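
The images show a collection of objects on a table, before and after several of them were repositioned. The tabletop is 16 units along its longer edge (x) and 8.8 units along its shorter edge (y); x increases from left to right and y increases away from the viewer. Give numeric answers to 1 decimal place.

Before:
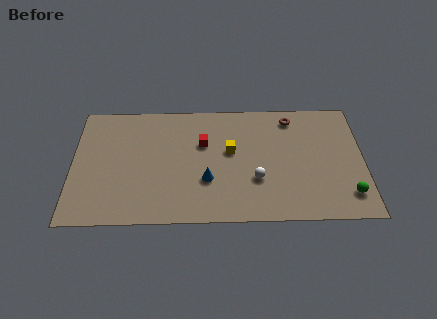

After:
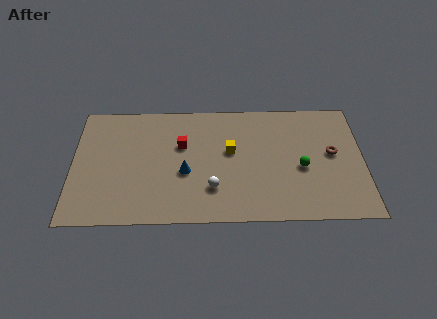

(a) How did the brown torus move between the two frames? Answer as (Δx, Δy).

(2.2, -2.7)

The brown torus started near (12.1, 7.5) and ended near (14.3, 4.8).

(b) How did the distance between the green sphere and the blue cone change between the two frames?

-1.4

They were about 7.8 units apart before and 6.4 after — 1.4 units closer together.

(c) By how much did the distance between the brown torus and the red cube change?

+3.1

Before: roughly 5.2 units apart; after: 8.3. That's 3.1 units further apart.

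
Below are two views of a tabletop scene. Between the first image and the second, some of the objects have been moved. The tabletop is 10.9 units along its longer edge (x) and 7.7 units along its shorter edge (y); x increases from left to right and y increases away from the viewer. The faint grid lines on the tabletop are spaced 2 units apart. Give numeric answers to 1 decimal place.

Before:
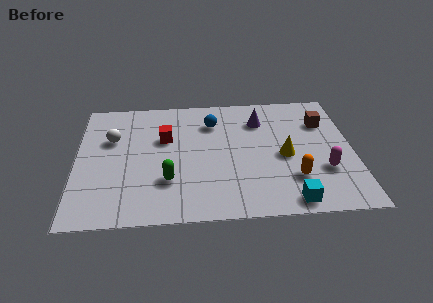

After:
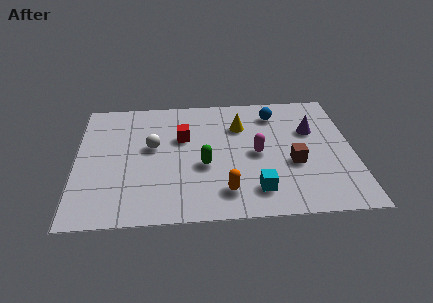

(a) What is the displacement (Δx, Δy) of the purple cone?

(2.0, -0.8)

The purple cone started near (7.3, 5.8) and ended near (9.3, 5.0).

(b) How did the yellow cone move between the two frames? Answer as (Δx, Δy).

(-1.7, 2.0)

The yellow cone started near (8.2, 3.5) and ended near (6.5, 5.5).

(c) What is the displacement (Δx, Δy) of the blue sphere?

(2.5, 0.4)

From the two frames, the blue sphere sits at roughly (5.4, 5.8) before and (7.9, 6.2) after.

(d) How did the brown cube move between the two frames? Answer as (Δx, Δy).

(-1.3, -2.5)

The brown cube was at about (9.8, 5.5) and moved to about (8.5, 3.0).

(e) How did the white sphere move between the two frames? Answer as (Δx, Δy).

(1.6, -0.6)

The white sphere started near (1.4, 5.0) and ended near (3.0, 4.4).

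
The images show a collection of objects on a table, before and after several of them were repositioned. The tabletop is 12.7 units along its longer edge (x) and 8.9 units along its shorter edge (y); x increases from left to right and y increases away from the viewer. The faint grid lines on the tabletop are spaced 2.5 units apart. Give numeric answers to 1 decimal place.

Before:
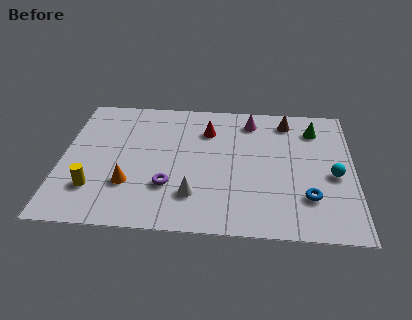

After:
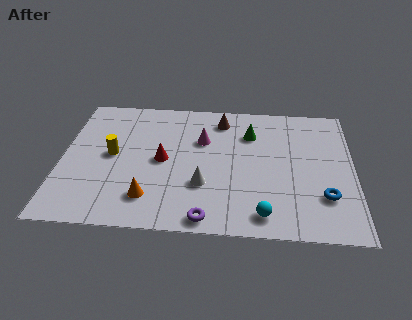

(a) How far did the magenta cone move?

2.6

The magenta cone was near (8.2, 7.4) before and (6.1, 5.9) after, so it travelled √(2.1² + 1.5²) ≈ 2.6 units.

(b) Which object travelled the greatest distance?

the cyan sphere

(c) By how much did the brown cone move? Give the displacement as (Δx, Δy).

(-2.9, -0.1)

The brown cone started near (9.8, 7.5) and ended near (6.9, 7.4).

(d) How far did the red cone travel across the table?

2.9

From (6.3, 6.6) to (4.4, 4.4), the red cone covered √(1.9² + 2.2²) ≈ 2.9 units.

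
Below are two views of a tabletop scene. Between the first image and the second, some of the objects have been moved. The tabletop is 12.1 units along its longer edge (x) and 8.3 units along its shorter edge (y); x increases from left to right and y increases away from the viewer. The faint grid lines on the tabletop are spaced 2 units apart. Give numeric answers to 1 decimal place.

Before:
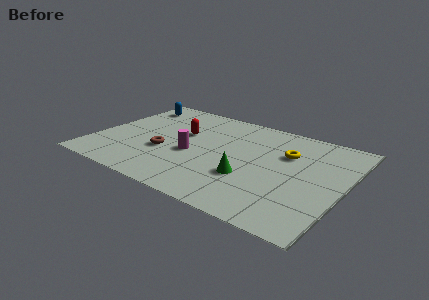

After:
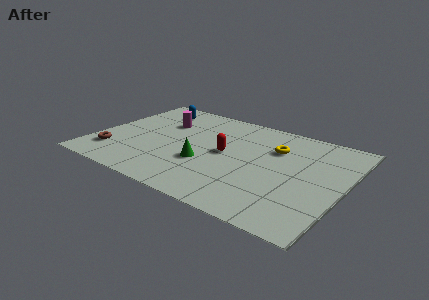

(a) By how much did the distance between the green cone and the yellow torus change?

+1.0

The distance was about 3.1 in the first image and 4.1 in the second, so they moved 1.0 units further apart.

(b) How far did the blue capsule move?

1.1

From (1.1, 6.8) to (2.2, 6.8), the blue capsule covered √(1.1² + 0.0²) ≈ 1.1 units.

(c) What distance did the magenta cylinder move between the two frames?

2.9

From (4.8, 3.5) to (2.9, 5.7), the magenta cylinder covered √(1.9² + 2.2²) ≈ 2.9 units.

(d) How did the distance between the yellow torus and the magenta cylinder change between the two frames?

+0.8

Before: roughly 4.8 units apart; after: 5.6. That's 0.8 units further apart.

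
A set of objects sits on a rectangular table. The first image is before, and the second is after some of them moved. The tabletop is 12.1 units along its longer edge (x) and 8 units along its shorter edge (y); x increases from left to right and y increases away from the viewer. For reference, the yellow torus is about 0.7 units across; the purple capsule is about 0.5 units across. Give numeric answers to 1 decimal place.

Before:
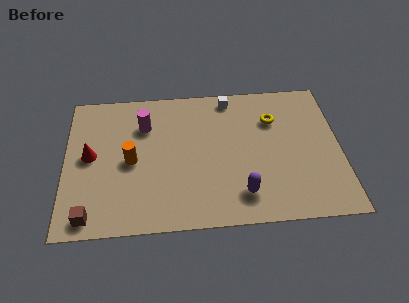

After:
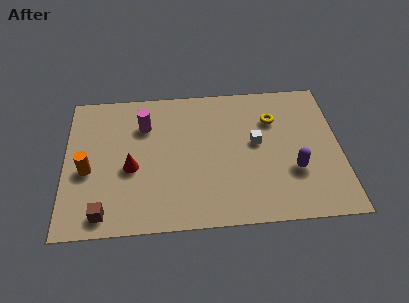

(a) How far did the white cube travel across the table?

2.9

The white cube moved from about (7.3, 7.1) to (8.4, 4.4), a distance of √(1.1² + 2.7²) ≈ 2.9.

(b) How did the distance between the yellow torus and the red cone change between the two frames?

-1.5

Before: roughly 8.2 units apart; after: 6.7. That's 1.5 units closer together.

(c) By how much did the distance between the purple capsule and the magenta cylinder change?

+1.3

They were about 5.9 units apart before and 7.2 after — 1.3 units further apart.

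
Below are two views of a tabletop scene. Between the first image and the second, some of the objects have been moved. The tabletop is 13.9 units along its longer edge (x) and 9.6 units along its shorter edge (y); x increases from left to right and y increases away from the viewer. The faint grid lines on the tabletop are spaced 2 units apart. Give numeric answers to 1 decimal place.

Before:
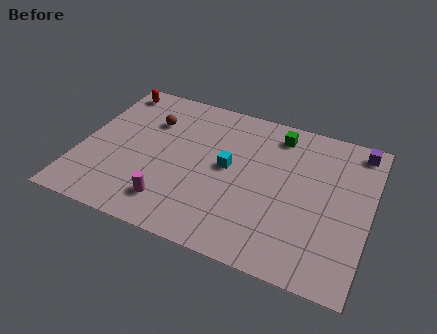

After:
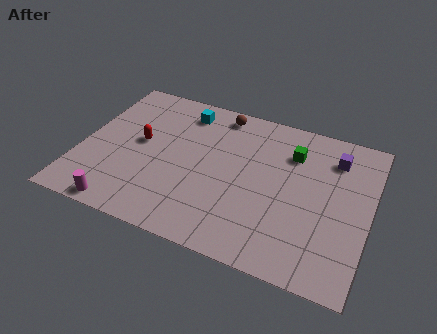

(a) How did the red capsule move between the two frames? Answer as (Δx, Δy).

(1.8, -3.2)

The red capsule was at about (1.0, 8.4) and moved to about (2.8, 5.2).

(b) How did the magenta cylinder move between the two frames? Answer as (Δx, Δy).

(-2.2, -1.1)

The magenta cylinder was at about (4.7, 1.9) and moved to about (2.5, 0.8).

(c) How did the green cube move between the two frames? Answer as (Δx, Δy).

(0.8, -1.0)

The green cube was at about (9.2, 8.1) and moved to about (10.0, 7.1).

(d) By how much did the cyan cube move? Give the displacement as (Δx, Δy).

(-2.5, 2.9)

From the two frames, the cyan cube sits at roughly (7.1, 5.1) before and (4.6, 8.0) after.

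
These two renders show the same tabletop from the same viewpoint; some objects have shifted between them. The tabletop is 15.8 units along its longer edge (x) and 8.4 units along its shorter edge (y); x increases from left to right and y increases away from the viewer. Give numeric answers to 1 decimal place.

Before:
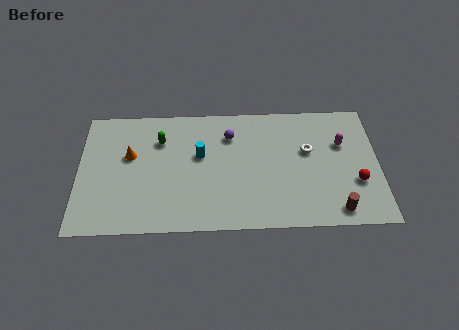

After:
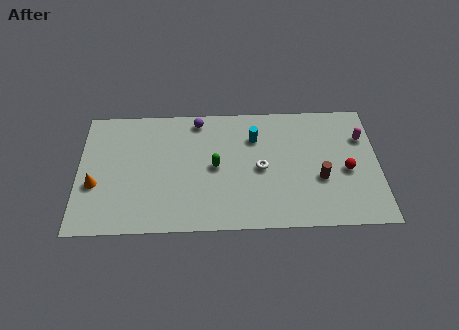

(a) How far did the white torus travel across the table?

2.7

The white torus moved from about (12.1, 5.1) to (9.6, 4.0), a distance of √(2.5² + 1.1²) ≈ 2.7.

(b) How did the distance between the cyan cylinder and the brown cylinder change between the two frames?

-3.6

The distance was about 8.1 in the first image and 4.5 in the second, so they moved 3.6 units closer together.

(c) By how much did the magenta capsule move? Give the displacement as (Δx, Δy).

(1.1, 0.4)

The magenta capsule started near (13.9, 5.5) and ended near (15.0, 5.9).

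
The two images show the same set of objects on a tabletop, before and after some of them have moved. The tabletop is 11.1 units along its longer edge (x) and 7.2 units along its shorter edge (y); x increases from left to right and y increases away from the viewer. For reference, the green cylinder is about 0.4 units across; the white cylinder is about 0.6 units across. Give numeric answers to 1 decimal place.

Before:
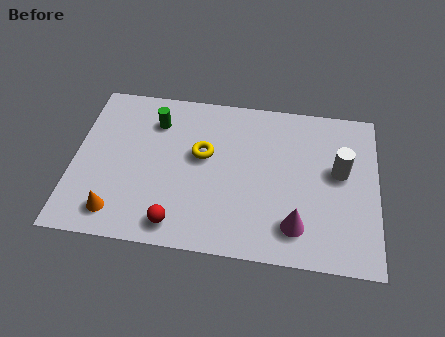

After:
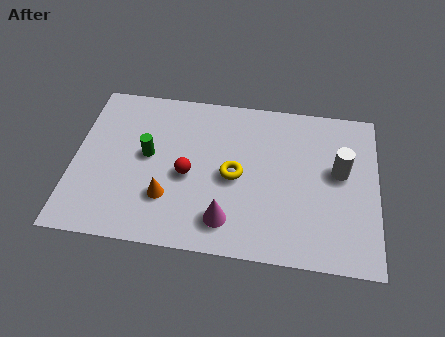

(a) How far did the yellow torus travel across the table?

1.4

The yellow torus was near (4.7, 4.2) before and (5.9, 3.4) after, so it travelled √(1.2² + 0.8²) ≈ 1.4 units.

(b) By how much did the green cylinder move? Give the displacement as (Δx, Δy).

(-0.2, -1.6)

The green cylinder started near (2.9, 5.5) and ended near (2.7, 3.9).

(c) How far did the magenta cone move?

2.5

From (8.2, 1.5) to (5.7, 1.4), the magenta cone covered √(2.5² + 0.1²) ≈ 2.5 units.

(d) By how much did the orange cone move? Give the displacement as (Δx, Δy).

(1.8, 0.9)

From the two frames, the orange cone sits at roughly (1.7, 1.2) before and (3.5, 2.1) after.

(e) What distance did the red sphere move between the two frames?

2.2

From (3.9, 1.0) to (4.2, 3.2), the red sphere covered √(0.3² + 2.2²) ≈ 2.2 units.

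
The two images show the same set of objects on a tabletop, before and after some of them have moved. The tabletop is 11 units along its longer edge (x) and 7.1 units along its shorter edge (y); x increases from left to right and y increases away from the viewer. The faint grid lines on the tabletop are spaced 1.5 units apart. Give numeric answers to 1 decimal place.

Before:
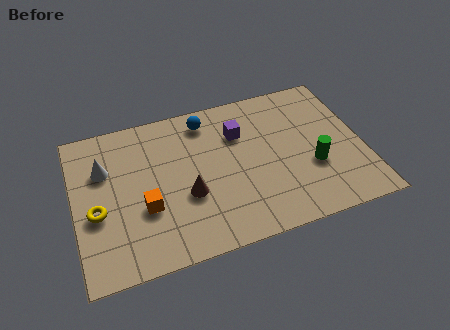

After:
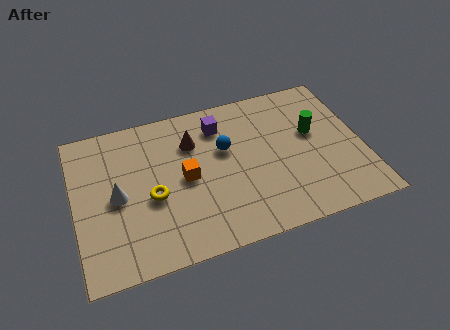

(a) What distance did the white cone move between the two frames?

1.5

The white cone was near (1.2, 4.8) before and (1.6, 3.4) after, so it travelled √(0.4² + 1.4²) ≈ 1.5 units.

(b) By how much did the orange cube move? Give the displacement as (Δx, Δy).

(1.6, 0.9)

From the two frames, the orange cube sits at roughly (2.6, 2.6) before and (4.2, 3.5) after.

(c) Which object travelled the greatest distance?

the brown cone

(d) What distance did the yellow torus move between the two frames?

2.1

The yellow torus moved from about (0.8, 2.9) to (2.9, 3.0), a distance of √(2.1² + 0.1²) ≈ 2.1.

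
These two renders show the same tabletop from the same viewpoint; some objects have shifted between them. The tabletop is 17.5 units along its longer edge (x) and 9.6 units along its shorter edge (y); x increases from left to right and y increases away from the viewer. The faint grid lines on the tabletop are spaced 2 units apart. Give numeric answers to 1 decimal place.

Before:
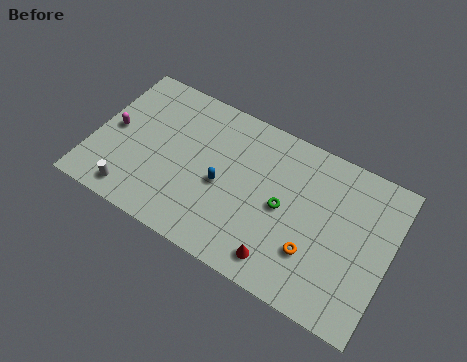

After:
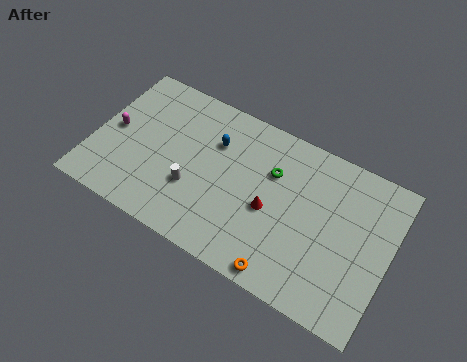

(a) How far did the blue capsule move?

2.5

From (7.7, 4.3) to (6.9, 6.7), the blue capsule covered √(0.8² + 2.4²) ≈ 2.5 units.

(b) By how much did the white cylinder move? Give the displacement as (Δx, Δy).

(3.3, 2.0)

From the two frames, the white cylinder sits at roughly (2.8, 1.3) before and (6.1, 3.3) after.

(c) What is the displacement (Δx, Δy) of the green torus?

(-0.9, 1.8)

The green torus started near (11.3, 4.7) and ended near (10.4, 6.5).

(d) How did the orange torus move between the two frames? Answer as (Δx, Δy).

(-1.4, -2.0)

From the two frames, the orange torus sits at roughly (13.3, 2.9) before and (11.9, 0.9) after.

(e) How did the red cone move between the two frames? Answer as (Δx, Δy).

(-1.0, 2.7)

The red cone started near (11.6, 1.5) and ended near (10.6, 4.2).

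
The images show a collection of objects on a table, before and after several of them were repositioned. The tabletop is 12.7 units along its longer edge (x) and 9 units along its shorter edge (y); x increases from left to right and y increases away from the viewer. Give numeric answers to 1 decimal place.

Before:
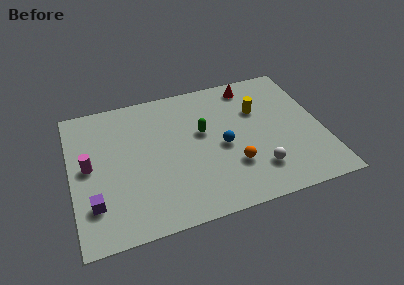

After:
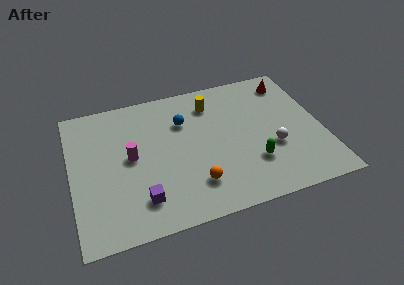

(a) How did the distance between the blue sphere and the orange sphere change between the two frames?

+2.7

Before: roughly 1.5 units apart; after: 4.2. That's 2.7 units further apart.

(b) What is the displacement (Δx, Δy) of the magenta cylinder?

(2.1, 0.0)

The magenta cylinder was at about (0.9, 4.7) and moved to about (3.0, 4.7).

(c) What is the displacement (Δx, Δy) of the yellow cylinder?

(-2.3, 1.1)

From the two frames, the yellow cylinder sits at roughly (9.6, 6.0) before and (7.3, 7.1) after.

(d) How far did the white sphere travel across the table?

1.5

From (9.2, 2.1) to (10.1, 3.3), the white sphere covered √(0.9² + 1.2²) ≈ 1.5 units.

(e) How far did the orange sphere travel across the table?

2.1

The orange sphere moved from about (8.0, 2.7) to (6.0, 2.1), a distance of √(2.0² + 0.6²) ≈ 2.1.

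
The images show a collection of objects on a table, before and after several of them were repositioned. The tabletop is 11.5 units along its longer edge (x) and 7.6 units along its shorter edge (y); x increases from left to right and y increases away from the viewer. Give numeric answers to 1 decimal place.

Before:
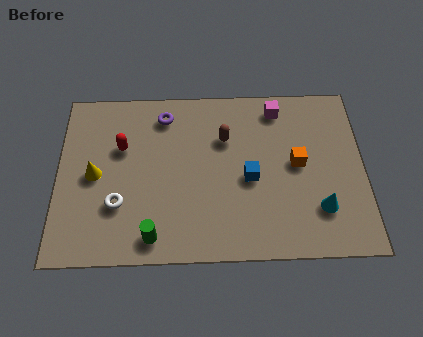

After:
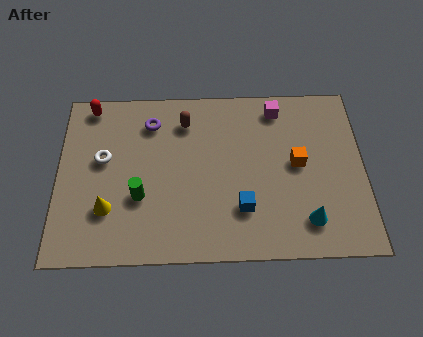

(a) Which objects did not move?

the orange cube and the magenta cube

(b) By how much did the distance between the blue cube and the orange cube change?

+0.9

Before: roughly 1.9 units apart; after: 2.8. That's 0.9 units further apart.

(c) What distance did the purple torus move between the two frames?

0.6

From (4.0, 6.3) to (3.5, 6.0), the purple torus covered √(0.5² + 0.3²) ≈ 0.6 units.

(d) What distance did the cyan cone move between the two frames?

0.7

The cyan cone moved from about (9.8, 2.0) to (9.3, 1.5), a distance of √(0.5² + 0.5²) ≈ 0.7.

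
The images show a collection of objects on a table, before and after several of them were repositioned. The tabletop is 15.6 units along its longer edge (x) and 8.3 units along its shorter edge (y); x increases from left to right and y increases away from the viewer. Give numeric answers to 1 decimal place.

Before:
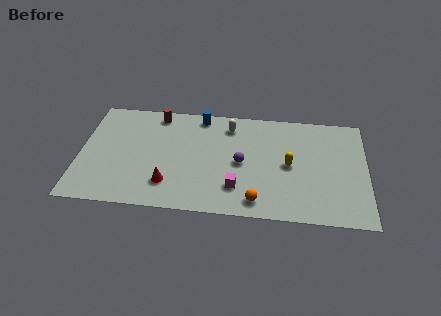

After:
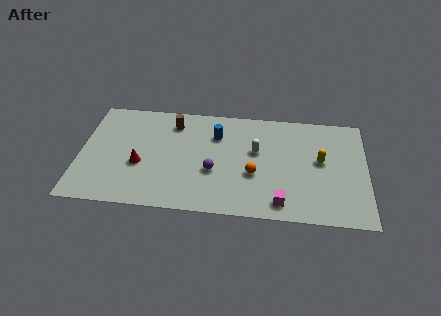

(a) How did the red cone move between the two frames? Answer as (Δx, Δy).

(-1.6, 1.3)

From the two frames, the red cone sits at roughly (4.9, 2.0) before and (3.3, 3.3) after.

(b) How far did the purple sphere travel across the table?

1.7

From (8.8, 4.0) to (7.3, 3.2), the purple sphere covered √(1.5² + 0.8²) ≈ 1.7 units.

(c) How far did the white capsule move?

2.3

The white capsule was near (8.1, 6.8) before and (9.6, 5.0) after, so it travelled √(1.5² + 1.8²) ≈ 2.3 units.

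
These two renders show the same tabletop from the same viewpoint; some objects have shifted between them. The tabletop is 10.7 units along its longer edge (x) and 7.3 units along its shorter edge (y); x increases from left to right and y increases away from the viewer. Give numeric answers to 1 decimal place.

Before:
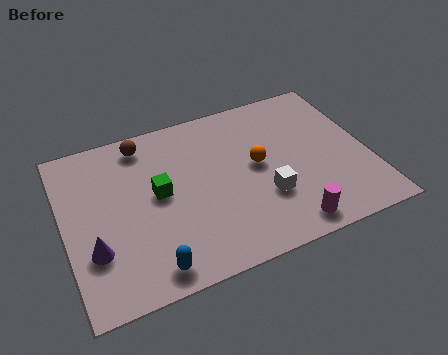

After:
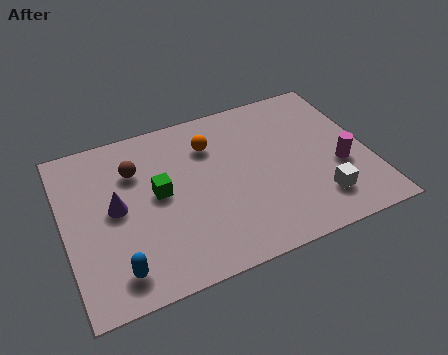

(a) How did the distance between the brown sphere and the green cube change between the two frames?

-0.9

The distance was about 2.4 in the first image and 1.5 in the second, so they moved 0.9 units closer together.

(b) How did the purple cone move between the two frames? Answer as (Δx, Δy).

(0.9, 1.5)

The purple cone started near (0.9, 2.3) and ended near (1.8, 3.8).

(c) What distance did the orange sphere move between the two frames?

2.1

From (6.8, 3.9) to (5.3, 5.4), the orange sphere covered √(1.5² + 1.5²) ≈ 2.1 units.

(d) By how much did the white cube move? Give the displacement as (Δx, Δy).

(1.8, -0.8)

The white cube started near (6.9, 2.4) and ended near (8.7, 1.6).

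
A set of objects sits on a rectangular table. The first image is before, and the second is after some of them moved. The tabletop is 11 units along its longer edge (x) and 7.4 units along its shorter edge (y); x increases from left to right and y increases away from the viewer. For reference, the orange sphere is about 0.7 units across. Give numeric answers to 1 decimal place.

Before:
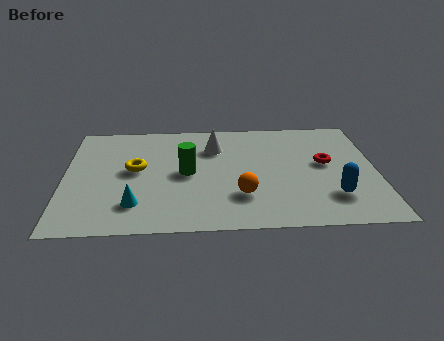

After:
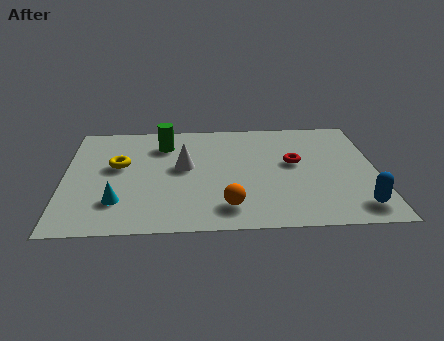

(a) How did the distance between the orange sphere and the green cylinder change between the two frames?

+2.3

They were about 2.5 units apart before and 4.8 after — 2.3 units further apart.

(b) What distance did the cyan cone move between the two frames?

0.6

The cyan cone moved from about (2.5, 1.7) to (1.9, 1.9), a distance of √(0.6² + 0.2²) ≈ 0.6.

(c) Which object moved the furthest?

the green cylinder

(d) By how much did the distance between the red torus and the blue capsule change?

+1.5

They were about 2.2 units apart before and 3.7 after — 1.5 units further apart.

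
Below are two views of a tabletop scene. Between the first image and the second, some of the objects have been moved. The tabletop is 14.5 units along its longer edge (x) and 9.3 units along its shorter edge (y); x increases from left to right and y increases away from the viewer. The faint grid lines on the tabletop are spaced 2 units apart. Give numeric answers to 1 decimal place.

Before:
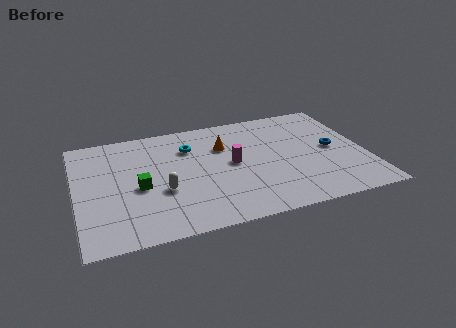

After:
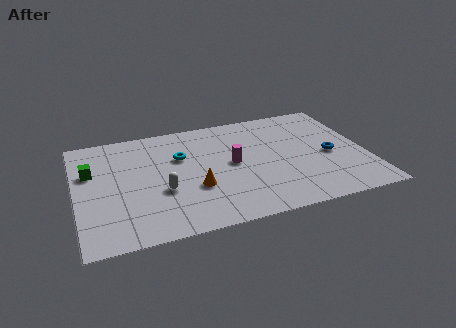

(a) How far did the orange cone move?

3.5

From (7.5, 6.4) to (5.8, 3.3), the orange cone covered √(1.7² + 3.1²) ≈ 3.5 units.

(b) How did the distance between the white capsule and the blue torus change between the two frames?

-0.3

Before: roughly 8.8 units apart; after: 8.5. That's 0.3 units closer together.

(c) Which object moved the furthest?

the orange cone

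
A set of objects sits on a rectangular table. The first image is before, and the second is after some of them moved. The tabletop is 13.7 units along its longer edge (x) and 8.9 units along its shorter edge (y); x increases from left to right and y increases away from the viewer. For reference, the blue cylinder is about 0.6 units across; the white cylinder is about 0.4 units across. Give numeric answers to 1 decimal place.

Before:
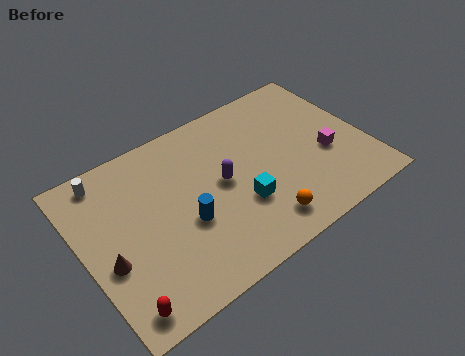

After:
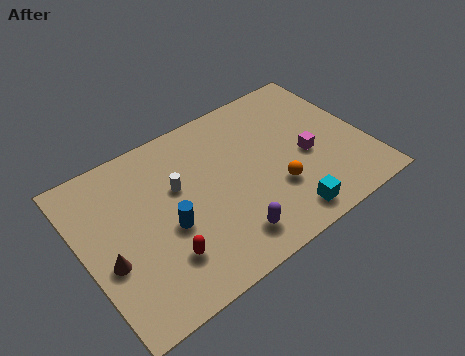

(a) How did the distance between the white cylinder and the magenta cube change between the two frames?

-4.7

The distance was about 11.0 in the first image and 6.3 in the second, so they moved 4.7 units closer together.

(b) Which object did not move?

the brown cone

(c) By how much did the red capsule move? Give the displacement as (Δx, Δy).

(2.3, 1.2)

From the two frames, the red capsule sits at roughly (1.1, 1.1) before and (3.4, 2.3) after.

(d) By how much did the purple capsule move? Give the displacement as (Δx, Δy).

(-0.3, -3.0)

From the two frames, the purple capsule sits at roughly (6.7, 4.6) before and (6.4, 1.6) after.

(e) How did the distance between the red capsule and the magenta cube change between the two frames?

-3.3

The distance was about 10.9 in the first image and 7.6 in the second, so they moved 3.3 units closer together.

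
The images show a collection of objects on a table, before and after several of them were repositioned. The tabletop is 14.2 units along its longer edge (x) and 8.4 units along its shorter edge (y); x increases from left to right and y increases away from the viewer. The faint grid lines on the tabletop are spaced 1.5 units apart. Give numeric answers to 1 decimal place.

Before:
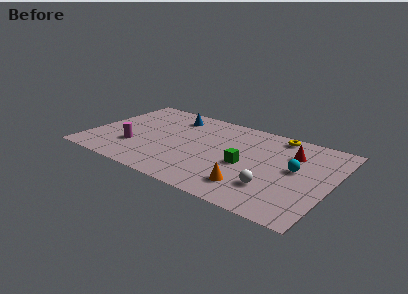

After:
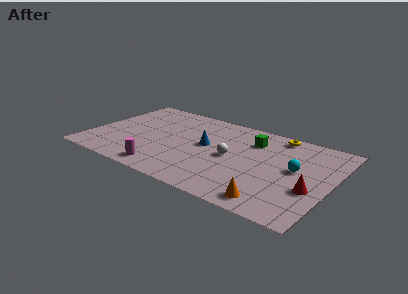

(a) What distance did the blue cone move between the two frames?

3.3

The blue cone was near (4.4, 6.8) before and (6.8, 4.6) after, so it travelled √(2.4² + 2.2²) ≈ 3.3 units.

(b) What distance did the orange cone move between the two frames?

1.6

From (9.9, 1.8) to (11.3, 1.1), the orange cone covered √(1.4² + 0.7²) ≈ 1.6 units.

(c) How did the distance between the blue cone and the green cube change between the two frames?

-2.8

They were about 5.8 units apart before and 3.0 after — 2.8 units closer together.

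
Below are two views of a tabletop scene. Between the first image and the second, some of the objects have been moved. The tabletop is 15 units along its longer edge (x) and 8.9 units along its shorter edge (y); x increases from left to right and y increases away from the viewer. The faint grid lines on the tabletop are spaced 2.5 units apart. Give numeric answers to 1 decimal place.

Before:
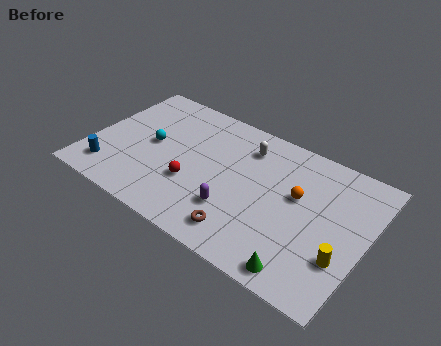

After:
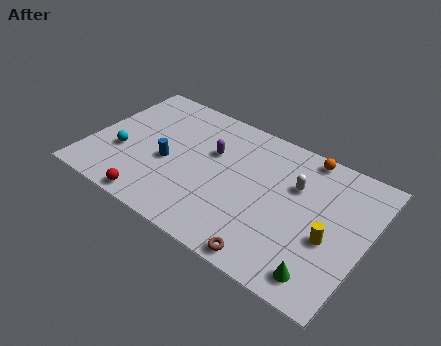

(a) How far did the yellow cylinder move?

1.1

The yellow cylinder was near (14.0, 2.8) before and (13.2, 3.6) after, so it travelled √(0.8² + 0.8²) ≈ 1.1 units.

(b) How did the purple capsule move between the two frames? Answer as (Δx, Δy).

(-1.8, 3.1)

The purple capsule was at about (8.2, 2.6) and moved to about (6.4, 5.7).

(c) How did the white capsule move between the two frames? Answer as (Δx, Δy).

(2.9, -1.1)

The white capsule started near (8.1, 7.0) and ended near (11.0, 5.9).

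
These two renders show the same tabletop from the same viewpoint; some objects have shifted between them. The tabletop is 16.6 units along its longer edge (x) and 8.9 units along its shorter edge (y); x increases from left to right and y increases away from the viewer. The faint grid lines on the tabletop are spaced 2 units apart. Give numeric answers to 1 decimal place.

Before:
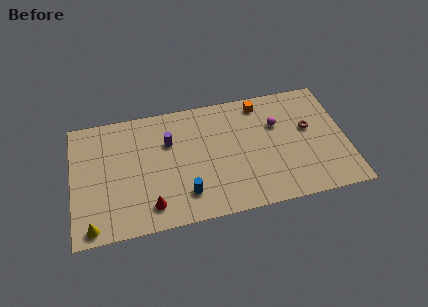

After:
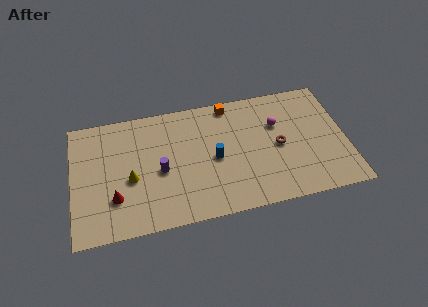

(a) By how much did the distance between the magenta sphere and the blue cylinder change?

-2.7

Before: roughly 7.0 units apart; after: 4.3. That's 2.7 units closer together.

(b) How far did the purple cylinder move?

2.1

The purple cylinder moved from about (5.9, 6.0) to (5.3, 4.0), a distance of √(0.6² + 2.0²) ≈ 2.1.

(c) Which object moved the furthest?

the yellow cone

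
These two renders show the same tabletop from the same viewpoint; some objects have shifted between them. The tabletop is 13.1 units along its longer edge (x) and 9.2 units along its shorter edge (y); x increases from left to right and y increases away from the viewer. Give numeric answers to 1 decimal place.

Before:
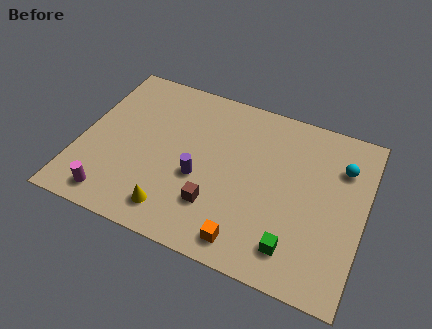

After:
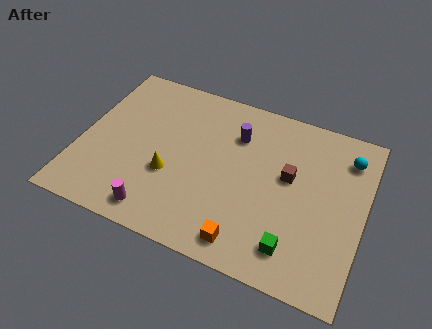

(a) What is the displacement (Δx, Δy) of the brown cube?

(3.1, 2.8)

The brown cube was at about (6.5, 2.5) and moved to about (9.6, 5.3).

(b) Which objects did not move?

the orange cube and the green cube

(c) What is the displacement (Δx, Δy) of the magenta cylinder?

(2.1, 0.0)

The magenta cylinder started near (1.9, 1.2) and ended near (4.0, 1.2).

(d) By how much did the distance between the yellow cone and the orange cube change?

+1.0

They were about 3.4 units apart before and 4.4 after — 1.0 units further apart.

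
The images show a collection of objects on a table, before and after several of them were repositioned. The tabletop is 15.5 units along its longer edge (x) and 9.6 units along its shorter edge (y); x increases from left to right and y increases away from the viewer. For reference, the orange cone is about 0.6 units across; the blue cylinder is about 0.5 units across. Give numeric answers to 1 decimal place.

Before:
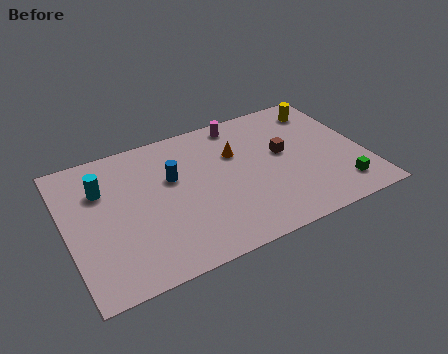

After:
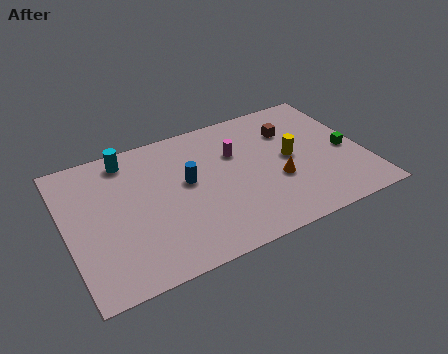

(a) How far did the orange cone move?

3.3

The orange cone moved from about (9.0, 6.4) to (10.8, 3.6), a distance of √(1.8² + 2.8²) ≈ 3.3.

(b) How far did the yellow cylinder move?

3.7

From (13.9, 7.9) to (11.7, 4.9), the yellow cylinder covered √(2.2² + 3.0²) ≈ 3.7 units.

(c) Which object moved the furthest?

the yellow cylinder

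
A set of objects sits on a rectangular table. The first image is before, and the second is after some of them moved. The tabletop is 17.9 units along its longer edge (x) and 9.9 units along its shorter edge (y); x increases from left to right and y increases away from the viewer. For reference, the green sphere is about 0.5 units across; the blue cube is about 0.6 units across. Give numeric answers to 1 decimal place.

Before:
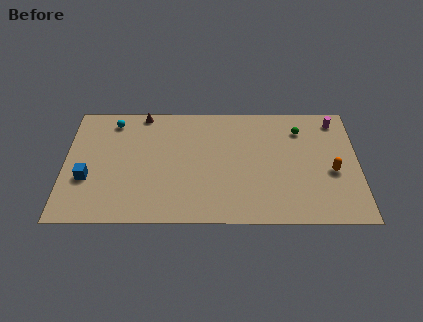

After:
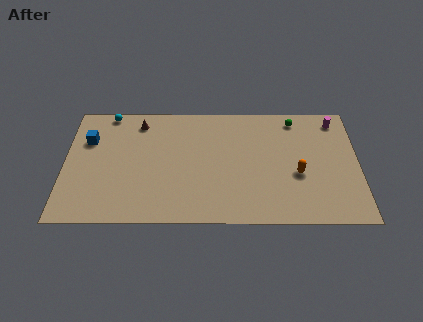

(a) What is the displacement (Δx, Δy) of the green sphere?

(-0.3, 0.9)

From the two frames, the green sphere sits at roughly (14.4, 7.7) before and (14.1, 8.6) after.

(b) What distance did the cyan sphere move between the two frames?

0.8

From (2.9, 8.4) to (2.6, 9.1), the cyan sphere covered √(0.3² + 0.7²) ≈ 0.8 units.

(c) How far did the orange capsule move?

2.1

The orange capsule was near (16.3, 4.2) before and (14.2, 4.0) after, so it travelled √(2.1² + 0.2²) ≈ 2.1 units.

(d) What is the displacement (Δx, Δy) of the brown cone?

(-0.2, -0.8)

The brown cone started near (4.7, 9.1) and ended near (4.5, 8.3).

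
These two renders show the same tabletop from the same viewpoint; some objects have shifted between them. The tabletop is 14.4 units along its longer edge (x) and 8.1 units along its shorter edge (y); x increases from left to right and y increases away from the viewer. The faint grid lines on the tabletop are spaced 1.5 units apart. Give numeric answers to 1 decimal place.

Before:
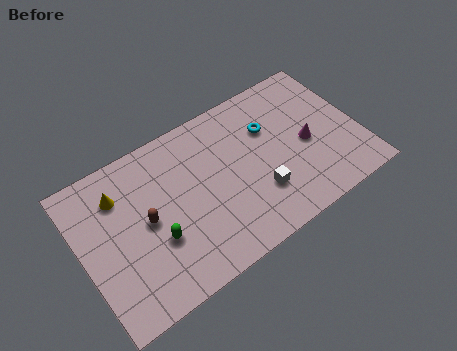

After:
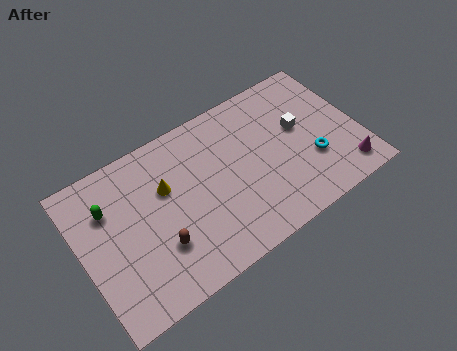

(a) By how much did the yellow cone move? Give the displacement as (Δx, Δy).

(2.3, -0.9)

The yellow cone started near (2.2, 6.1) and ended near (4.5, 5.2).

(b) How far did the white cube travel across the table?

3.5

The white cube was near (8.9, 2.4) before and (11.5, 4.7) after, so it travelled √(2.6² + 2.3²) ≈ 3.5 units.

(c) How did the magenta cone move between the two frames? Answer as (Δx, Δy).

(1.6, -2.4)

The magenta cone was at about (11.7, 3.7) and moved to about (13.3, 1.3).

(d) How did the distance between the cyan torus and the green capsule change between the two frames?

+3.7

Before: roughly 6.9 units apart; after: 10.6. That's 3.7 units further apart.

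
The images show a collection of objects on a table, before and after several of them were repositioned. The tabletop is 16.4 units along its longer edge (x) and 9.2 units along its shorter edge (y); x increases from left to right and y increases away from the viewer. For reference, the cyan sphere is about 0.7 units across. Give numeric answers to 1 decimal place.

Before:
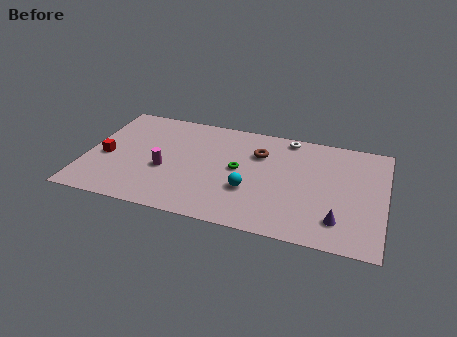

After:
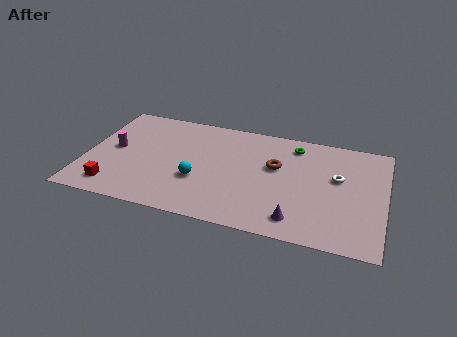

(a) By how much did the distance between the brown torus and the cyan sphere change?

+1.4

Before: roughly 3.3 units apart; after: 4.7. That's 1.4 units further apart.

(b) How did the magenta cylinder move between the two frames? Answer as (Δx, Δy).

(-2.9, 1.1)

The magenta cylinder was at about (4.4, 3.7) and moved to about (1.5, 4.8).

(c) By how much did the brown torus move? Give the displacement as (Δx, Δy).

(1.0, -0.9)

The brown torus was at about (9.4, 6.5) and moved to about (10.4, 5.6).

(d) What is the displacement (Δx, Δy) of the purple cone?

(-2.2, -0.5)

The purple cone was at about (14.0, 2.0) and moved to about (11.8, 1.5).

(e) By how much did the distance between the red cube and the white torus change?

+1.9

Before: roughly 10.7 units apart; after: 12.6. That's 1.9 units further apart.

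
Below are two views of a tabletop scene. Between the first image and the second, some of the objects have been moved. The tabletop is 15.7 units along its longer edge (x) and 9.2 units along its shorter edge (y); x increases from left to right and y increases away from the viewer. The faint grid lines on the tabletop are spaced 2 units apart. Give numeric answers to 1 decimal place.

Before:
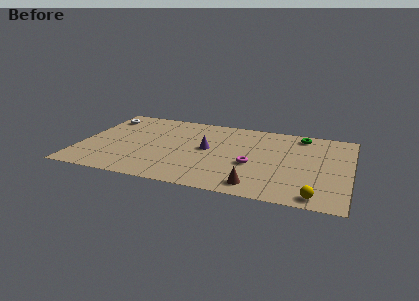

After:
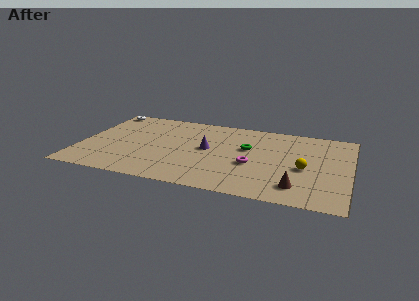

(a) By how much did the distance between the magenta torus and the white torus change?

+0.5

They were about 9.8 units apart before and 10.3 after — 0.5 units further apart.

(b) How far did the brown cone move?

2.4

The brown cone moved from about (10.5, 1.3) to (12.8, 1.8), a distance of √(2.3² + 0.5²) ≈ 2.4.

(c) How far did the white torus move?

0.9

The white torus moved from about (1.0, 7.4) to (0.9, 8.3), a distance of √(0.1² + 0.9²) ≈ 0.9.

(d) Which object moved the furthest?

the green torus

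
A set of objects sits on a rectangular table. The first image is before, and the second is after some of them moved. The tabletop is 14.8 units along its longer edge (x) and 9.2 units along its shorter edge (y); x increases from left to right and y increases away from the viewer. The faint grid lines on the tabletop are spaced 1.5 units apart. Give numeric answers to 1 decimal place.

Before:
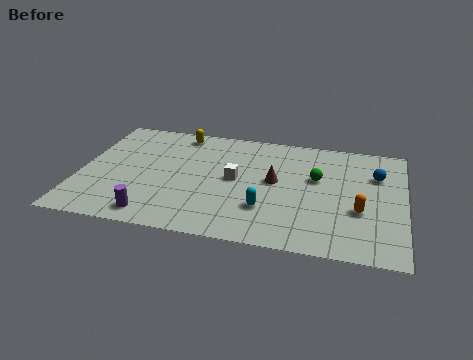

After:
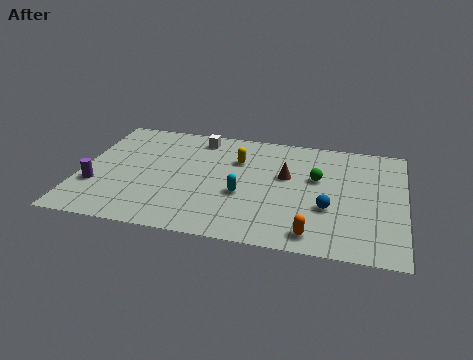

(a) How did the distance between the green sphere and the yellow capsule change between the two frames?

-3.2

The distance was about 7.0 in the first image and 3.8 in the second, so they moved 3.2 units closer together.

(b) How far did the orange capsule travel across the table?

3.0

The orange capsule was near (12.8, 3.4) before and (10.8, 1.2) after, so it travelled √(2.0² + 2.2²) ≈ 3.0 units.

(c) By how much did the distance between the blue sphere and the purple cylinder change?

-0.6

The distance was about 11.2 in the first image and 10.6 in the second, so they moved 0.6 units closer together.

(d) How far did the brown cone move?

0.7

The brown cone was near (8.9, 5.0) before and (9.4, 5.5) after, so it travelled √(0.5² + 0.5²) ≈ 0.7 units.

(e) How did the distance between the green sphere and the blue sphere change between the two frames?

-0.4

They were about 2.8 units apart before and 2.4 after — 0.4 units closer together.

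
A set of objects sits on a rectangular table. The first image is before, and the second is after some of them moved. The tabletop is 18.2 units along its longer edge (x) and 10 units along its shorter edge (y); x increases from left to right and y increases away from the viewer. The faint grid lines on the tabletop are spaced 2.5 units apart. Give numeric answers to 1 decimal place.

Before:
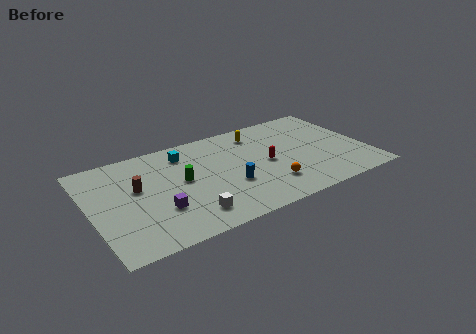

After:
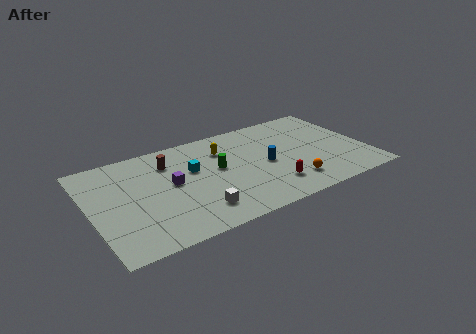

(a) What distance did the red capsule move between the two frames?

2.5

The red capsule moved from about (11.6, 4.8) to (11.5, 2.3), a distance of √(0.1² + 2.5²) ≈ 2.5.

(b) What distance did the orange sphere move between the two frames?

1.5

From (11.4, 2.5) to (12.8, 2.1), the orange sphere covered √(1.4² + 0.4²) ≈ 1.5 units.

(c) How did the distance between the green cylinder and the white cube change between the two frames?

+0.5

They were about 3.5 units apart before and 4.0 after — 0.5 units further apart.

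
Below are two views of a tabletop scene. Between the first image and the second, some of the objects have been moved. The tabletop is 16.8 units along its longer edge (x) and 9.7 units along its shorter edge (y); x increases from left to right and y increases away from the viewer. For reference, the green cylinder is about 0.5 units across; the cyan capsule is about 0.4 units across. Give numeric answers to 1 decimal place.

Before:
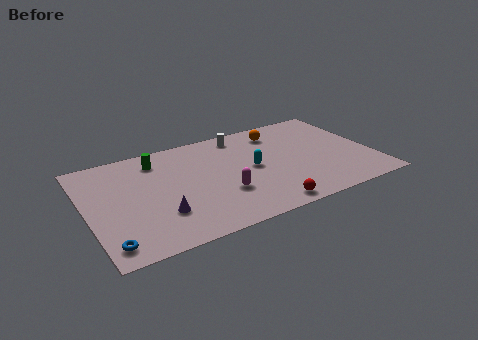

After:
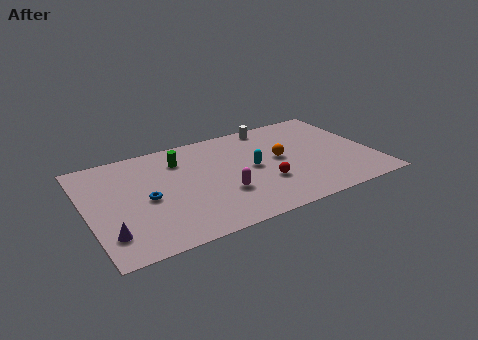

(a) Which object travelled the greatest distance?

the blue torus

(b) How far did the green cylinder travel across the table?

1.4

From (4.4, 7.9) to (5.7, 7.4), the green cylinder covered √(1.3² + 0.5²) ≈ 1.4 units.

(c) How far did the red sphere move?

2.2

The red sphere moved from about (9.9, 1.0) to (10.2, 3.2), a distance of √(0.3² + 2.2²) ≈ 2.2.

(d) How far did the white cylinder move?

1.9

From (9.5, 8.4) to (11.4, 8.7), the white cylinder covered √(1.9² + 0.3²) ≈ 1.9 units.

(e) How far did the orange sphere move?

2.7

The orange sphere moved from about (11.7, 7.9) to (11.4, 5.2), a distance of √(0.3² + 2.7²) ≈ 2.7.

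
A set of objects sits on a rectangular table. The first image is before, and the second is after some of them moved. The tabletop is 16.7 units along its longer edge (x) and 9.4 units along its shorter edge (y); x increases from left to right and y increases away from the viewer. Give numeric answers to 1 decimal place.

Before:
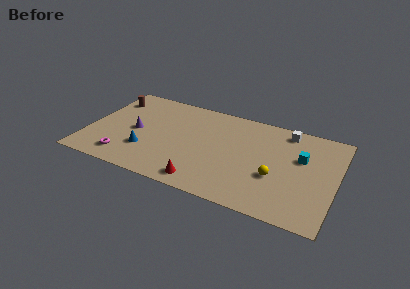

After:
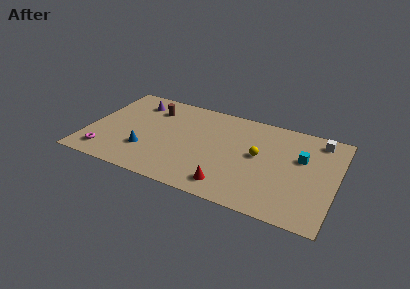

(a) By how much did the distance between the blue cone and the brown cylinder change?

-1.0

The distance was about 5.4 in the first image and 4.4 in the second, so they moved 1.0 units closer together.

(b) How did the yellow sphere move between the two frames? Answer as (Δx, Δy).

(-1.3, 1.6)

The yellow sphere started near (12.8, 3.5) and ended near (11.5, 5.1).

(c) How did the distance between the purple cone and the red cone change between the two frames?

+3.3

Before: roughly 6.0 units apart; after: 9.3. That's 3.3 units further apart.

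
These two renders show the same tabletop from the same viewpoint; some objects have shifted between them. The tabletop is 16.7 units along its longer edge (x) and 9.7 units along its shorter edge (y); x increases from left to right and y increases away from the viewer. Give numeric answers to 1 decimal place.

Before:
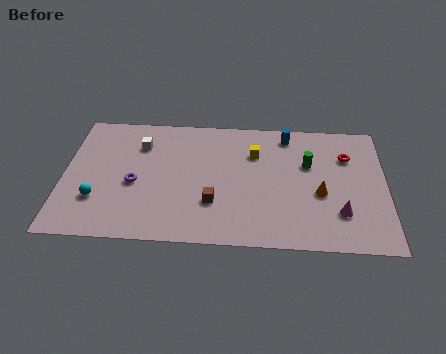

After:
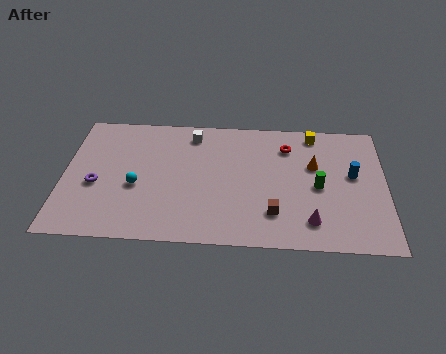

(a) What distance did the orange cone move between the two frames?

2.1

The orange cone moved from about (13.3, 4.0) to (13.0, 6.1), a distance of √(0.3² + 2.1²) ≈ 2.1.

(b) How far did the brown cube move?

3.2

The brown cube moved from about (7.8, 3.0) to (10.9, 2.4), a distance of √(3.1² + 0.6²) ≈ 3.2.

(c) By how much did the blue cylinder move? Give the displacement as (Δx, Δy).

(3.4, -2.9)

The blue cylinder was at about (11.6, 8.4) and moved to about (15.0, 5.5).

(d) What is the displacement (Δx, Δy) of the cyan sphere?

(2.0, 1.1)

The cyan sphere started near (1.8, 2.9) and ended near (3.8, 4.0).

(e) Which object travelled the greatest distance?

the blue cylinder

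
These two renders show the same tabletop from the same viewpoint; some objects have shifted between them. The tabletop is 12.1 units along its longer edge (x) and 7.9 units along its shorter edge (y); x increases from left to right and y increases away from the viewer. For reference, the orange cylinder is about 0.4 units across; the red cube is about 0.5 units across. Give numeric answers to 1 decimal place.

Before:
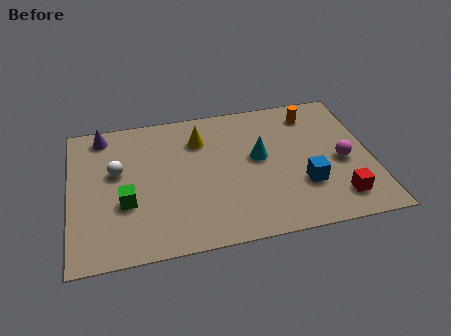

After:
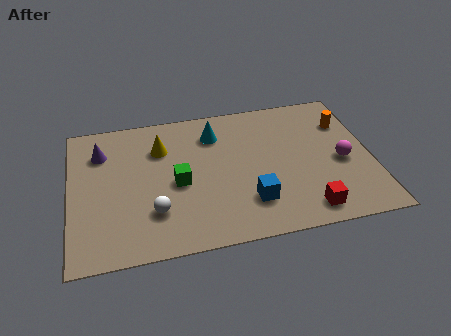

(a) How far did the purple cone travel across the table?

1.0

The purple cone moved from about (1.4, 6.9) to (1.3, 5.9), a distance of √(0.1² + 1.0²) ≈ 1.0.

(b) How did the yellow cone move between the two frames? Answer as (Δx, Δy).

(-1.6, -0.2)

From the two frames, the yellow cone sits at roughly (5.3, 5.9) before and (3.7, 5.7) after.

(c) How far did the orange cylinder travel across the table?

1.5

The orange cylinder was near (9.9, 6.5) before and (11.2, 5.7) after, so it travelled √(1.3² + 0.8²) ≈ 1.5 units.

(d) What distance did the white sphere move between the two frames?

2.9

From (1.9, 4.7) to (3.3, 2.2), the white sphere covered √(1.4² + 2.5²) ≈ 2.9 units.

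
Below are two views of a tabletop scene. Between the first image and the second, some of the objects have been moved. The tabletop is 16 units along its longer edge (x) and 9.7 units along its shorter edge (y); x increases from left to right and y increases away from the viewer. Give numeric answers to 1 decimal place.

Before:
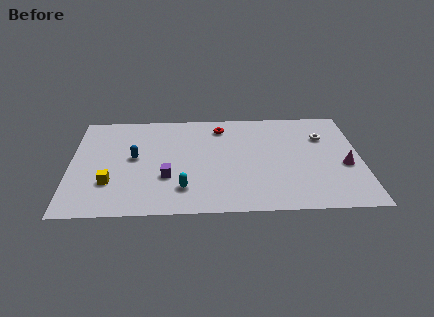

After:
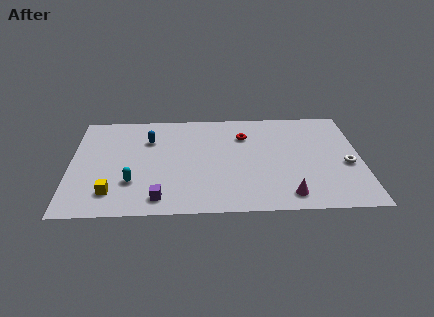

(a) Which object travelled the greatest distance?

the magenta cone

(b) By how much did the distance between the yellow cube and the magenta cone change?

-3.3

The distance was about 12.9 in the first image and 9.6 in the second, so they moved 3.3 units closer together.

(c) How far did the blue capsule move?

1.9

The blue capsule was near (3.5, 5.2) before and (4.3, 6.9) after, so it travelled √(0.8² + 1.7²) ≈ 1.9 units.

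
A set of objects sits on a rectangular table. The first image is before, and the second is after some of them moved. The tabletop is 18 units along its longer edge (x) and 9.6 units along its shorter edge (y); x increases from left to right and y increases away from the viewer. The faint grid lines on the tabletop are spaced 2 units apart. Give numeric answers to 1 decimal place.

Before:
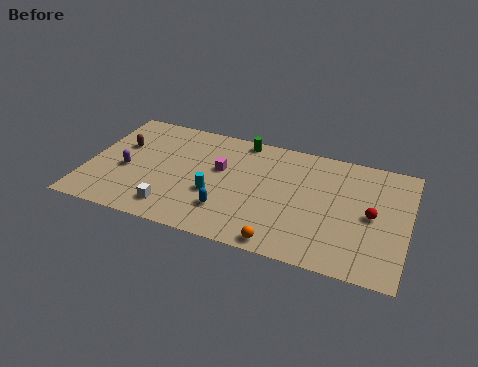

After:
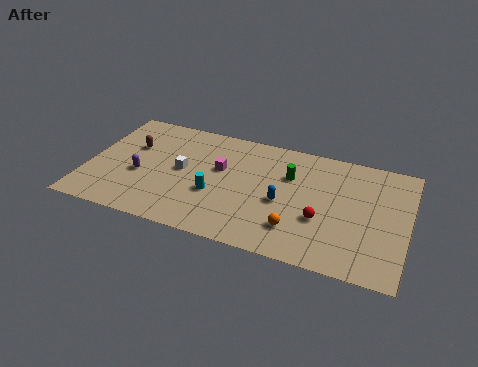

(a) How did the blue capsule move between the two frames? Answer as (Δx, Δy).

(3.0, 1.7)

From the two frames, the blue capsule sits at roughly (8.1, 2.5) before and (11.1, 4.2) after.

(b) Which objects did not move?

the cyan cylinder and the magenta cube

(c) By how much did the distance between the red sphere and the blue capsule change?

-5.9

They were about 8.2 units apart before and 2.3 after — 5.9 units closer together.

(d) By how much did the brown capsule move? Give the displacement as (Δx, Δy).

(0.6, 0.1)

The brown capsule was at about (1.7, 6.1) and moved to about (2.3, 6.2).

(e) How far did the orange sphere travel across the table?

1.6

From (11.3, 0.9) to (12.0, 2.3), the orange sphere covered √(0.7² + 1.4²) ≈ 1.6 units.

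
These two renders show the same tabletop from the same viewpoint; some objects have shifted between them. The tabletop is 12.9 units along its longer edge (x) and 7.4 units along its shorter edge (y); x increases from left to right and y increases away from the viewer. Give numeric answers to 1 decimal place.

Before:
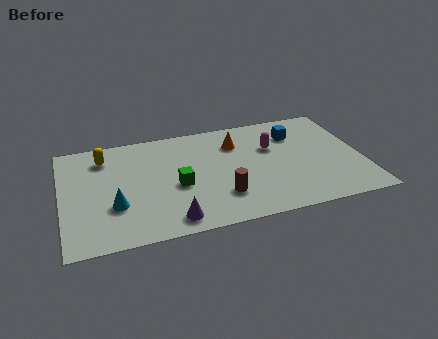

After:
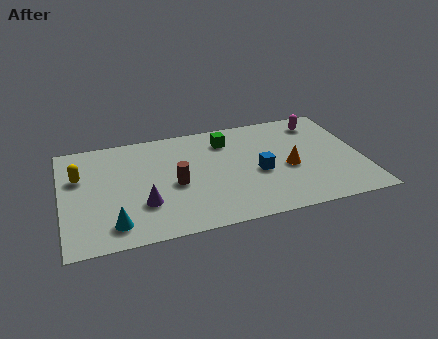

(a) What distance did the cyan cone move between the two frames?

1.2

The cyan cone moved from about (2.2, 2.5) to (2.1, 1.3), a distance of √(0.1² + 1.2²) ≈ 1.2.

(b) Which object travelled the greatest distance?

the green cube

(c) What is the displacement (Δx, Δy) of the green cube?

(2.3, 2.6)

The green cube was at about (4.9, 3.2) and moved to about (7.2, 5.8).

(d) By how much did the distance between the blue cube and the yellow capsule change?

-0.5

The distance was about 8.3 in the first image and 7.8 in the second, so they moved 0.5 units closer together.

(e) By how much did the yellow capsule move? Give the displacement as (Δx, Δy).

(-1.1, -1.1)

The yellow capsule was at about (1.9, 5.9) and moved to about (0.8, 4.8).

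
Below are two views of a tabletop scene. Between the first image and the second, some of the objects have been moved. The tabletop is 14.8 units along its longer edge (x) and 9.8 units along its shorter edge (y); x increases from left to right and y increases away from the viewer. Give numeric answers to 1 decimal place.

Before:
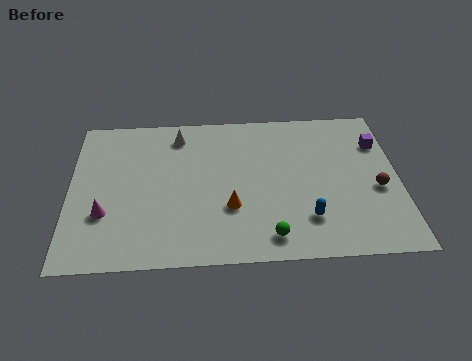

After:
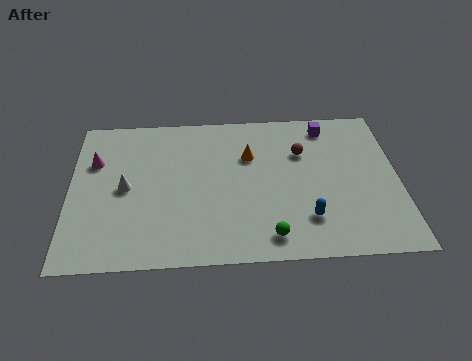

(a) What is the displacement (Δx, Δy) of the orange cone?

(0.9, 3.3)

The orange cone started near (7.2, 3.3) and ended near (8.1, 6.6).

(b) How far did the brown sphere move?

4.2

The brown sphere moved from about (13.8, 4.1) to (10.5, 6.7), a distance of √(3.3² + 2.6²) ≈ 4.2.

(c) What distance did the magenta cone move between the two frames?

3.4

The magenta cone was near (1.6, 3.2) before and (1.1, 6.6) after, so it travelled √(0.5² + 3.4²) ≈ 3.4 units.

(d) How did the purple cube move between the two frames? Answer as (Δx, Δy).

(-2.3, 1.3)

The purple cube started near (14.0, 7.1) and ended near (11.7, 8.4).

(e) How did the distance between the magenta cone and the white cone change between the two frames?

-3.7

Before: roughly 6.0 units apart; after: 2.3. That's 3.7 units closer together.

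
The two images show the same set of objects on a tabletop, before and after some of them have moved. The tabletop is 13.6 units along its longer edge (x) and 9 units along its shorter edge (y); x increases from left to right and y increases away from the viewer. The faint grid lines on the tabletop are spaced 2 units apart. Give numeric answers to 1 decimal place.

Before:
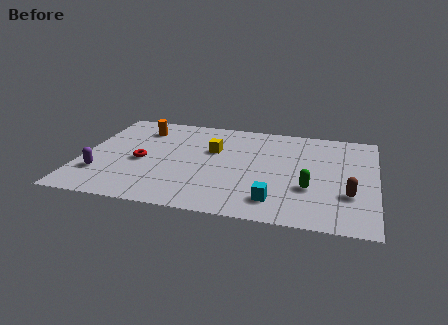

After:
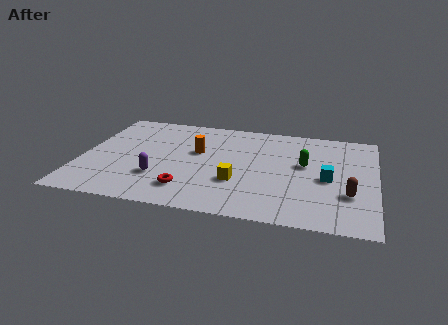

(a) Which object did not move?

the brown capsule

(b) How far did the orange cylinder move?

3.3

From (2.5, 7.1) to (5.3, 5.4), the orange cylinder covered √(2.8² + 1.7²) ≈ 3.3 units.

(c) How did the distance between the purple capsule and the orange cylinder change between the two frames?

-1.7

Before: roughly 4.8 units apart; after: 3.1. That's 1.7 units closer together.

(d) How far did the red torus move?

3.1

The red torus moved from about (2.8, 4.0) to (5.1, 1.9), a distance of √(2.3² + 2.1²) ≈ 3.1.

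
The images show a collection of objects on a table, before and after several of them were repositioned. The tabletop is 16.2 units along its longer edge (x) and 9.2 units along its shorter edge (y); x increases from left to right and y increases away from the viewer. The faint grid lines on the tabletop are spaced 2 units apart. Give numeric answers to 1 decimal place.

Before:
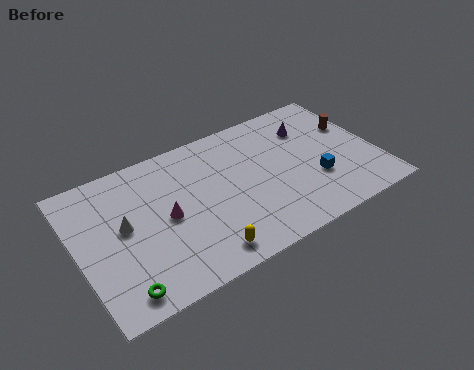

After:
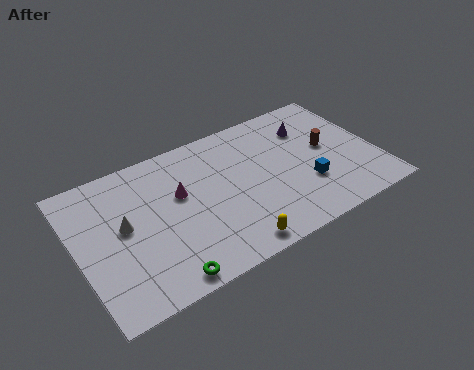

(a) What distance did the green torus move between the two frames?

2.2

The green torus moved from about (1.8, 1.2) to (4.0, 0.9), a distance of √(2.2² + 0.3²) ≈ 2.2.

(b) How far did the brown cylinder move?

1.8

From (15.3, 5.9) to (13.7, 5.0), the brown cylinder covered √(1.6² + 0.9²) ≈ 1.8 units.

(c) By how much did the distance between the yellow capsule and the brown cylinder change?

-3.0

They were about 10.2 units apart before and 7.2 after — 3.0 units closer together.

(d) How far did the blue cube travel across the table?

0.5

From (12.7, 3.1) to (12.2, 3.0), the blue cube covered √(0.5² + 0.1²) ≈ 0.5 units.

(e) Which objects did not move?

the purple cone and the white cone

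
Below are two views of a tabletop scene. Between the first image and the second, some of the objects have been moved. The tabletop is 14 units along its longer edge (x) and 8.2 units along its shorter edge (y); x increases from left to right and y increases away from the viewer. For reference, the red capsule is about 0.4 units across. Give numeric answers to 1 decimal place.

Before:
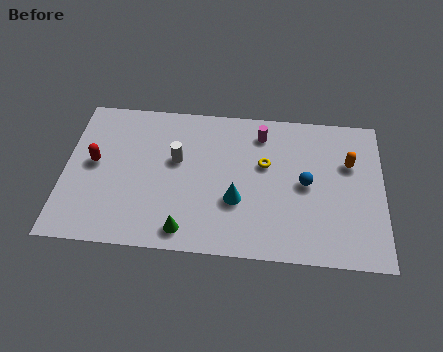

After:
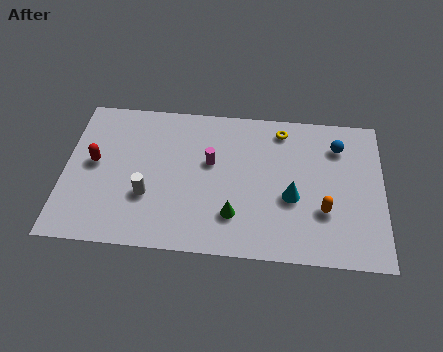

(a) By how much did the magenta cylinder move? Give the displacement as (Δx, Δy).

(-2.2, -1.8)

The magenta cylinder started near (8.6, 6.7) and ended near (6.4, 4.9).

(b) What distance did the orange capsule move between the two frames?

2.9

The orange capsule was near (12.5, 5.4) before and (11.4, 2.7) after, so it travelled √(1.1² + 2.7²) ≈ 2.9 units.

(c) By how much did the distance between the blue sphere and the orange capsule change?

+1.3

They were about 2.3 units apart before and 3.6 after — 1.3 units further apart.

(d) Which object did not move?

the red capsule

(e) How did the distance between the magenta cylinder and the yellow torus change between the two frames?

+2.0

They were about 1.7 units apart before and 3.7 after — 2.0 units further apart.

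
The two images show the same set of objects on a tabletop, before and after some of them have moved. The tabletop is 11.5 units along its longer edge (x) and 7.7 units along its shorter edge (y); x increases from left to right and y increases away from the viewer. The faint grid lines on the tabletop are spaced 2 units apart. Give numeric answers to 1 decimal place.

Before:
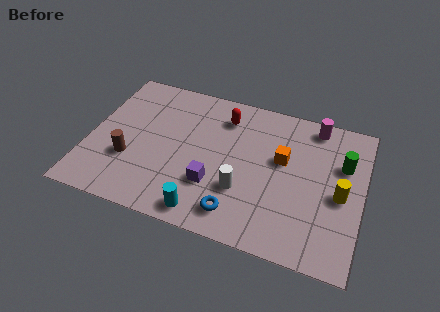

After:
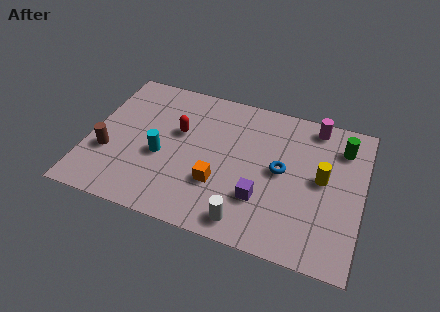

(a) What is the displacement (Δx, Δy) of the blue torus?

(1.6, 2.7)

The blue torus started near (6.5, 1.3) and ended near (8.1, 4.0).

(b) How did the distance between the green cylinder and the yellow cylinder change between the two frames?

+0.4

The distance was about 1.6 in the first image and 2.0 in the second, so they moved 0.4 units further apart.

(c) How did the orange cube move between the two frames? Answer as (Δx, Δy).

(-2.5, -2.1)

From the two frames, the orange cube sits at roughly (8.1, 4.6) before and (5.6, 2.5) after.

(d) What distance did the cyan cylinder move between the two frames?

3.1

From (5.2, 0.9) to (3.1, 3.2), the cyan cylinder covered √(2.1² + 2.3²) ≈ 3.1 units.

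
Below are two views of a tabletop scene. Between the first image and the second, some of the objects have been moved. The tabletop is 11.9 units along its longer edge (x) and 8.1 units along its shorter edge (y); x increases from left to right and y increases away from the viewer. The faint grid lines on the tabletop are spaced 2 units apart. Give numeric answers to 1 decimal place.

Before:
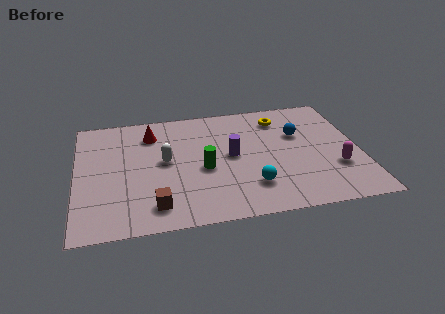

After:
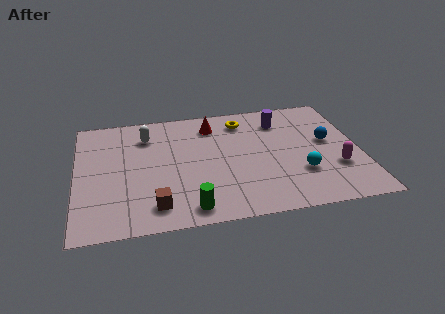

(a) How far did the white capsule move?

2.0

The white capsule was near (3.7, 4.3) before and (3.0, 6.2) after, so it travelled √(0.7² + 1.9²) ≈ 2.0 units.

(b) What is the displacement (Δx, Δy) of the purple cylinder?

(2.2, 2.1)

The purple cylinder started near (6.5, 4.2) and ended near (8.7, 6.3).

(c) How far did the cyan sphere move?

2.2

The cyan sphere moved from about (7.2, 2.0) to (9.3, 2.5), a distance of √(2.1² + 0.5²) ≈ 2.2.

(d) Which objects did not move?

the brown cube and the magenta capsule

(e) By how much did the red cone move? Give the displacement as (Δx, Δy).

(2.6, 0.2)

The red cone started near (3.2, 6.3) and ended near (5.8, 6.5).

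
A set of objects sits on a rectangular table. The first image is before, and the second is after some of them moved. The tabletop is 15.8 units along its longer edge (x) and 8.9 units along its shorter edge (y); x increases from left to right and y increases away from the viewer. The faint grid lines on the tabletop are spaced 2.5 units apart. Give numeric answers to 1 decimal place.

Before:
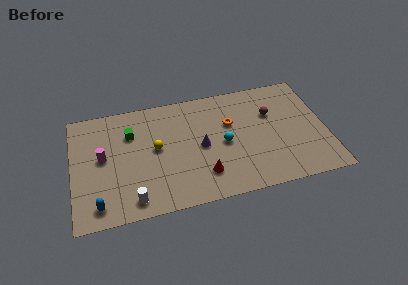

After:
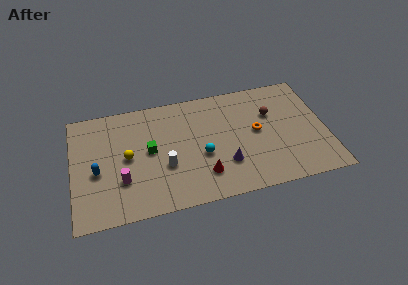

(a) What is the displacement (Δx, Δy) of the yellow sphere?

(-1.8, -0.3)

The yellow sphere was at about (5.2, 4.8) and moved to about (3.4, 4.5).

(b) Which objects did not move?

the red cone and the brown sphere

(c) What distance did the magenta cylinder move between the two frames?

2.3

The magenta cylinder moved from about (1.9, 4.8) to (3.0, 2.8), a distance of √(1.1² + 2.0²) ≈ 2.3.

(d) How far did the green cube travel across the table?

1.9

The green cube was near (3.7, 6.3) before and (4.8, 4.7) after, so it travelled √(1.1² + 1.6²) ≈ 1.9 units.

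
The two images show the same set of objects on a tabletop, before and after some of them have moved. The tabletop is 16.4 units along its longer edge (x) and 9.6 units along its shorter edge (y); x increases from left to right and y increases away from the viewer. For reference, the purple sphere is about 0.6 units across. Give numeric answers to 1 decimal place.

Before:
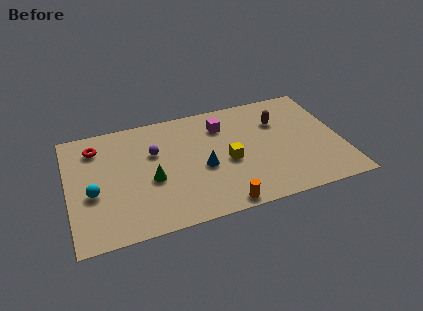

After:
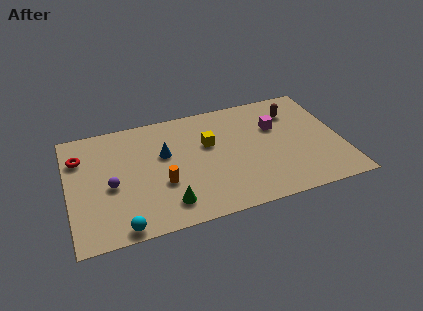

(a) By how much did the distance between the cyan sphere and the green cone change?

-0.5

The distance was about 3.5 in the first image and 3.0 in the second, so they moved 0.5 units closer together.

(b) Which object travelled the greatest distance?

the orange cylinder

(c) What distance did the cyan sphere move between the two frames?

3.4

The cyan sphere was near (1.4, 3.9) before and (2.9, 0.8) after, so it travelled √(1.5² + 3.1²) ≈ 3.4 units.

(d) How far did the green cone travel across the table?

2.3

The green cone moved from about (4.9, 4.0) to (5.7, 1.8), a distance of √(0.8² + 2.2²) ≈ 2.3.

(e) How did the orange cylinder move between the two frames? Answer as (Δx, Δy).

(-3.3, 2.7)

The orange cylinder was at about (8.8, 0.8) and moved to about (5.5, 3.5).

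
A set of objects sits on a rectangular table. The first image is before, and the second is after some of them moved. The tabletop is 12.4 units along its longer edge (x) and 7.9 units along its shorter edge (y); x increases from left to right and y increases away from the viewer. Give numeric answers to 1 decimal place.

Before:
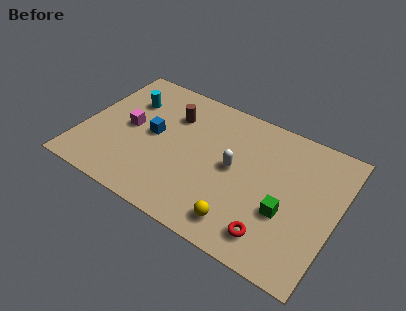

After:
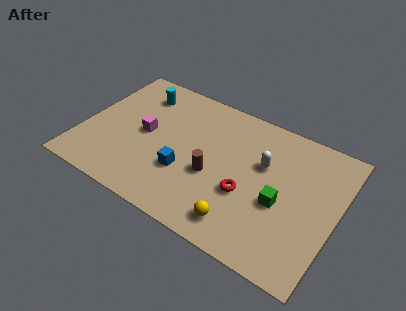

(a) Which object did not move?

the yellow sphere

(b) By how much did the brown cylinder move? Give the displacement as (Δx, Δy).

(2.4, -2.5)

The brown cylinder was at about (4.1, 5.7) and moved to about (6.5, 3.2).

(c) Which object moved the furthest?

the brown cylinder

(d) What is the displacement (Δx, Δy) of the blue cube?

(1.8, -1.4)

From the two frames, the blue cube sits at roughly (3.4, 4.1) before and (5.2, 2.7) after.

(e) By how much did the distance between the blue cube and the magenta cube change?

+1.4

Before: roughly 1.2 units apart; after: 2.6. That's 1.4 units further apart.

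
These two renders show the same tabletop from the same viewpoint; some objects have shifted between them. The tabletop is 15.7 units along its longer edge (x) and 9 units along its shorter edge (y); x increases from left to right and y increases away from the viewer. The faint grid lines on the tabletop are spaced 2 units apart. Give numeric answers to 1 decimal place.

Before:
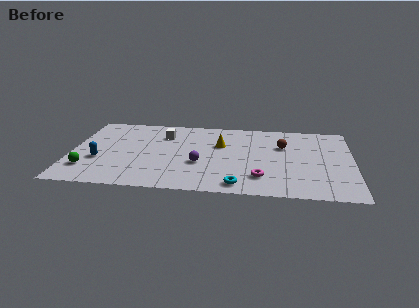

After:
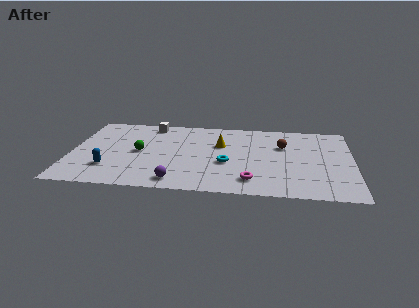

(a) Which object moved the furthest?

the green sphere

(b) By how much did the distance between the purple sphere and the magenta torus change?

+0.5

The distance was about 3.6 in the first image and 4.1 in the second, so they moved 0.5 units further apart.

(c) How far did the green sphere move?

3.6

The green sphere was near (1.0, 2.2) before and (3.8, 4.5) after, so it travelled √(2.8² + 2.3²) ≈ 3.6 units.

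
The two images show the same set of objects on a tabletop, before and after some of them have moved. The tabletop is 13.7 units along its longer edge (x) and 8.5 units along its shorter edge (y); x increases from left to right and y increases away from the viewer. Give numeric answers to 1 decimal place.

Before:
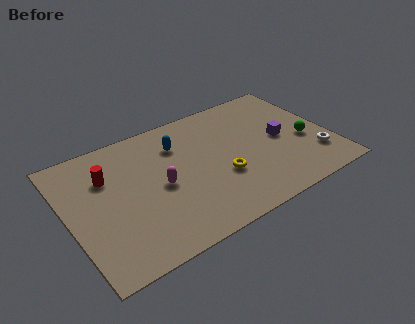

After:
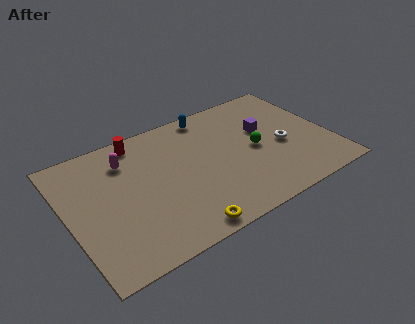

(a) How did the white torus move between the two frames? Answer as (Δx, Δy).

(-1.5, 1.5)

The white torus started near (12.7, 2.2) and ended near (11.2, 3.7).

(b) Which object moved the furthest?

the yellow torus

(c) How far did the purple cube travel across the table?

1.2

From (11.2, 4.2) to (10.5, 5.2), the purple cube covered √(0.7² + 1.0²) ≈ 1.2 units.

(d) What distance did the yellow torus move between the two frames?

3.4

The yellow torus was near (7.8, 3.1) before and (5.3, 0.8) after, so it travelled √(2.5² + 2.3²) ≈ 3.4 units.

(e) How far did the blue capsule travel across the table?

2.3

From (6.0, 6.3) to (7.9, 7.6), the blue capsule covered √(1.9² + 1.3²) ≈ 2.3 units.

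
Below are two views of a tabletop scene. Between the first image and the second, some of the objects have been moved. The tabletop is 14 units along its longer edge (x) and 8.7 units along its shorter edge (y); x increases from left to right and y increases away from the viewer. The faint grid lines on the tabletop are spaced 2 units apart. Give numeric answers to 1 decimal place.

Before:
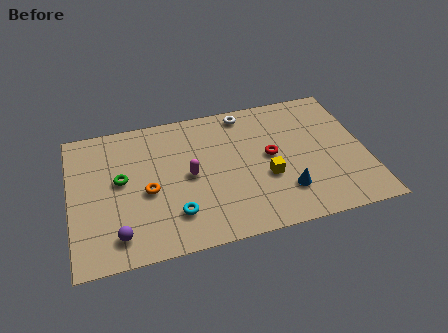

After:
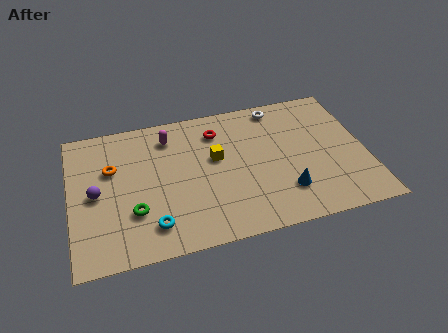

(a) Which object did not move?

the blue cone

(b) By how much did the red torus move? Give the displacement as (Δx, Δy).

(-2.4, 2.2)

The red torus started near (9.5, 4.6) and ended near (7.1, 6.8).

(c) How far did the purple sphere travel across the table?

2.8

The purple sphere was near (2.1, 1.5) before and (1.2, 4.2) after, so it travelled √(0.9² + 2.7²) ≈ 2.8 units.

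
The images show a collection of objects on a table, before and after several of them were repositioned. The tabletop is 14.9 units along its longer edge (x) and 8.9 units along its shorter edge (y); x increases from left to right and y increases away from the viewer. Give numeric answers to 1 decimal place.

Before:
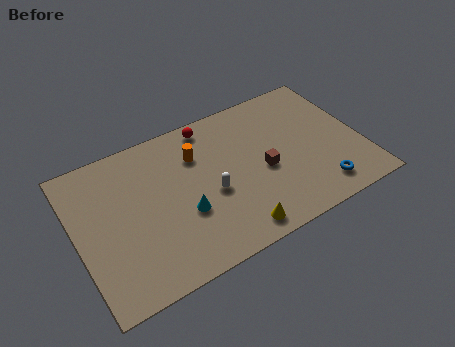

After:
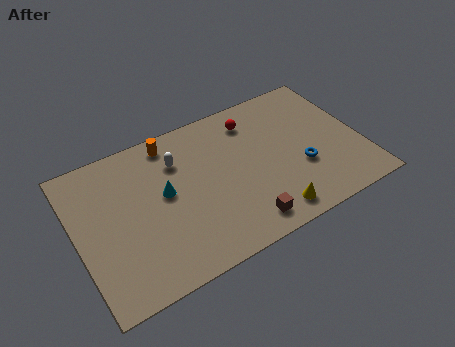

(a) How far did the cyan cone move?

1.8

The cyan cone moved from about (5.4, 3.3) to (4.6, 4.9), a distance of √(0.8² + 1.6²) ≈ 1.8.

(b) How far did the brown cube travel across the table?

3.0

The brown cube was near (9.7, 3.9) before and (8.2, 1.3) after, so it travelled √(1.5² + 2.6²) ≈ 3.0 units.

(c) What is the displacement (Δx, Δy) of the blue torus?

(-0.7, 1.7)

The blue torus started near (12.3, 1.5) and ended near (11.6, 3.2).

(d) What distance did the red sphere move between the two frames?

2.3

The red sphere moved from about (7.4, 7.9) to (9.6, 7.2), a distance of √(2.2² + 0.7²) ≈ 2.3.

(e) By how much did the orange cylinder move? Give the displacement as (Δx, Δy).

(-1.2, 1.4)

The orange cylinder started near (6.5, 6.4) and ended near (5.3, 7.8).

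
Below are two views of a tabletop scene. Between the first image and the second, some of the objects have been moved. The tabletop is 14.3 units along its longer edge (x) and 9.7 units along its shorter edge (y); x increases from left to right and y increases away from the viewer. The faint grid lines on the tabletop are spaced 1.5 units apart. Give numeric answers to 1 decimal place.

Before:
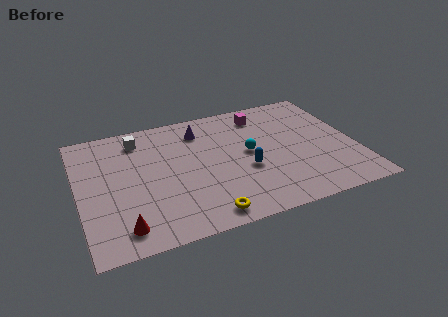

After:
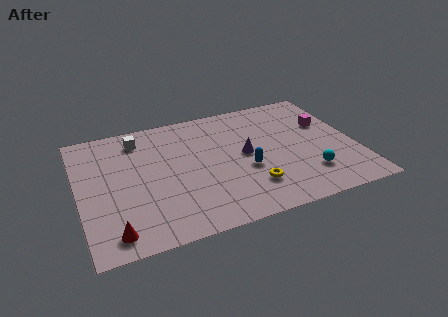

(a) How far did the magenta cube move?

3.7

From (9.8, 8.0) to (13.0, 6.2), the magenta cube covered √(3.2² + 1.8²) ≈ 3.7 units.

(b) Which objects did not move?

the white cube and the blue capsule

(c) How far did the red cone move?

0.5

The red cone was near (2.0, 1.5) before and (1.5, 1.3) after, so it travelled √(0.5² + 0.2²) ≈ 0.5 units.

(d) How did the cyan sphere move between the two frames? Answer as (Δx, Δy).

(2.8, -2.7)

From the two frames, the cyan sphere sits at roughly (8.8, 5.1) before and (11.6, 2.4) after.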